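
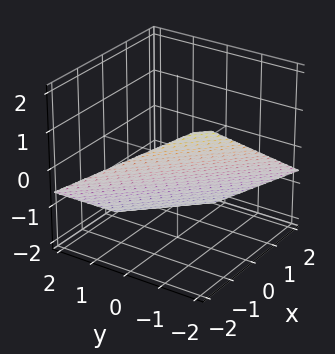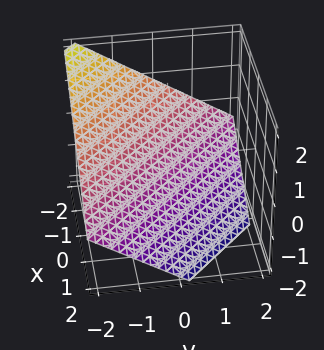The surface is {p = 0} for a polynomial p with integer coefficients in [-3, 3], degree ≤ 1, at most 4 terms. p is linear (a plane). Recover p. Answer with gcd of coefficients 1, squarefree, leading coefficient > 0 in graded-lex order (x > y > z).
2*x + 2*y + 3*z + 2

(a) The degree is 1 — every cross-section is a straight line — this is a plane.
(b) Observable constraints: one y-axis crossing is at y = -1; it meets the x-axis at x = -1 (among the integer gridlines).
(c) Solving for integer coefficients yields p as stated.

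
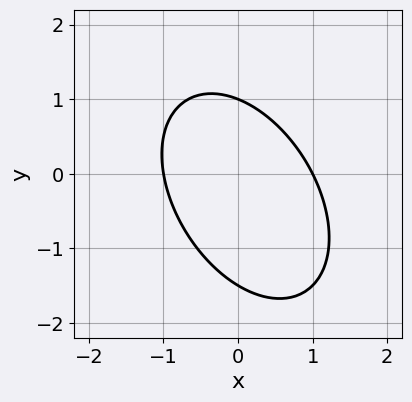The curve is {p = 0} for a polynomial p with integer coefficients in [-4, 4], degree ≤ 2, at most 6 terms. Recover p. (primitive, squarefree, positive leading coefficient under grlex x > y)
3*x^2 + 2*x*y + 2*y^2 + y - 3

1. Degree: a generic line meets the curve in up to 2 points, so deg p = 2.
2. Reading off the gridlines: the x-axis gridline crossings are at x ∈ {-1, 1}; one y-axis crossing is at y = 1.
3. These observations pin down the coefficients.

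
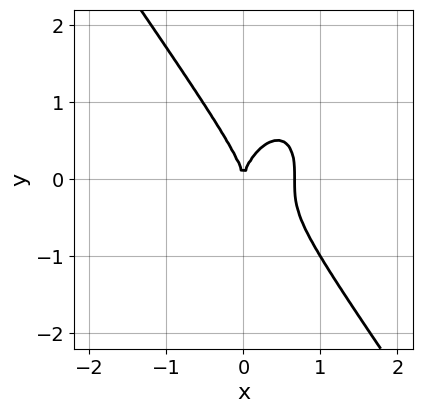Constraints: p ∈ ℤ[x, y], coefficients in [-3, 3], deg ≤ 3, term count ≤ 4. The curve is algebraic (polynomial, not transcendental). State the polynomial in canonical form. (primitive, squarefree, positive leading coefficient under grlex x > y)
3*x^3 + y^3 - 2*x^2

1. The degree is 3 — the shape is more complex than any degree-2 curve.
2. Checking where it meets the axes: one y-axis crossing is at y = 0; one x-axis crossing is at x = 0.
3. These observations pin down the coefficients.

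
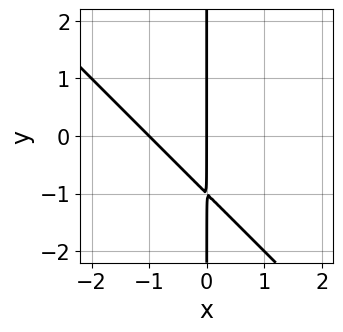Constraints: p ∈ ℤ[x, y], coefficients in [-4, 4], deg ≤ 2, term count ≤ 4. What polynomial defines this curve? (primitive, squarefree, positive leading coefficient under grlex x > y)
x^2 + x*y + x

(a) Degree: no degree-1 curve has this shape, so deg p = 2.
(b) Reading off the gridlines: among the integer gridlines, it crosses the x-axis at x ∈ {-1, 0}; the visible y-axis segment lies entirely on the curve.
(c) Matching integer coefficients to the picture gives p.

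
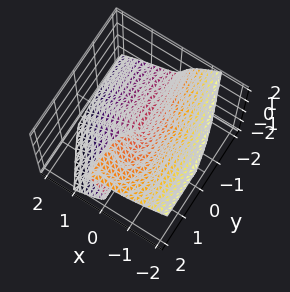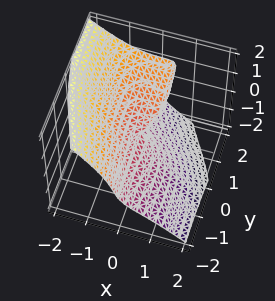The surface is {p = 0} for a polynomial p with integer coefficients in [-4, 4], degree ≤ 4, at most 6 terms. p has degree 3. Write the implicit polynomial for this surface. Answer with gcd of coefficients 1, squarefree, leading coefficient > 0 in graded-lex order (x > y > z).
2*x^3 + x*y^2 - 2*x*y*z + 2*z^3 - y*z

(a) Degree: the shape is more complex than any degree-2 surface, so deg p = 3.
(b) Observable constraints: one z-axis crossing is at z = 0; it crosses the x-axis at the gridline x = 0.
(c) Putting this together gives p. Check: (0, -1, 0) on the y-axis lies on the surface, and p(0, -1, 0) = 0. ✓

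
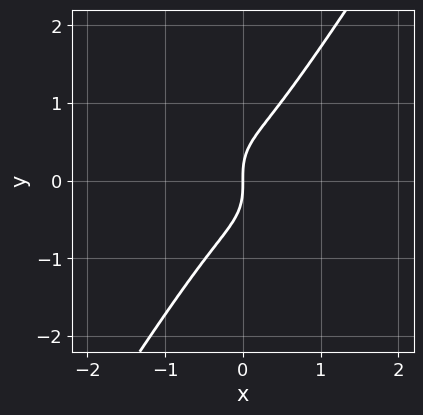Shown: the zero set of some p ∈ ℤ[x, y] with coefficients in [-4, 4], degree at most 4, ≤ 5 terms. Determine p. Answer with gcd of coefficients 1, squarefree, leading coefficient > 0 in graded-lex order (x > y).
3*x^3 + 3*x^2*y - 2*y^3 + 2*x

deg p = 3. No degree-2 curve has this shape.
Against the integer gridlines: it meets the x-axis at x = 0 (among the integer gridlines); it crosses the y-axis at the gridline y = 0.
Assembling these constraints gives the stated polynomial.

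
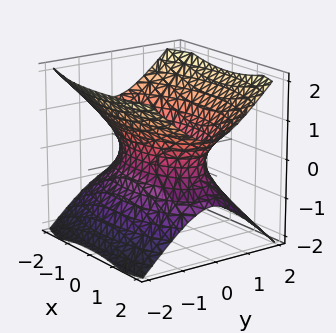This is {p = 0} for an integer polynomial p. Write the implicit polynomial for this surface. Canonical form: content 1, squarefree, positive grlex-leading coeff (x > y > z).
deg p = 2. One connected sheet with a waist; a quadric.
Symmetries: mirror symmetry z ↦ −z ⇒ only even powers of z; the x ↦ −x reflection is a symmetry, so x appears only in even powers; it's symmetric under y → −y, forcing even powers of y.
Reading off the gridlines: it misses every integer gridline on the z-axis.
These observations pin down the coefficients.

x^2 + 3*y^2 - 3*z^2 - 2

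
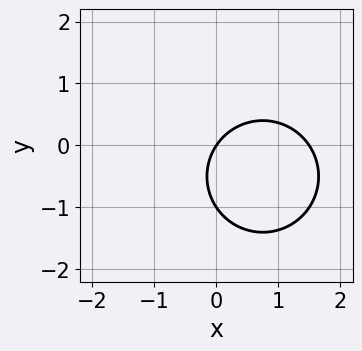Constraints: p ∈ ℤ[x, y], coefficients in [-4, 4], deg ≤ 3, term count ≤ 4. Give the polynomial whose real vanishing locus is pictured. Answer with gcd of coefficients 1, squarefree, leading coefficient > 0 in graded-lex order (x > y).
The degree is 2 — the shape is more complex than any degree-1 curve.
Against the integer gridlines: it meets the x-axis at x = 0 (among the integer gridlines); the y-axis gridline crossings are at y ∈ {-1, 0}.
Fitting integer coefficients to these (and the overall shape) gives p.

2*x^2 + 2*y^2 - 3*x + 2*y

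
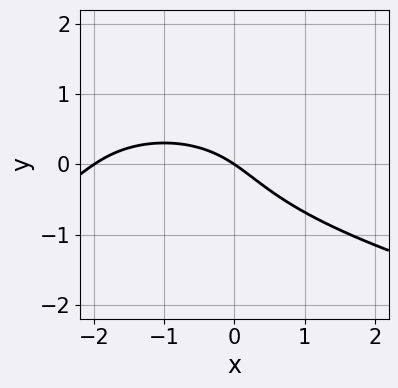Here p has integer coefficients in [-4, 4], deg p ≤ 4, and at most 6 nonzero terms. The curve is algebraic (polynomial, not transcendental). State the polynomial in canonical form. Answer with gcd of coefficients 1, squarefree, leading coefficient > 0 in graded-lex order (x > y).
Degree: no degree-2 curve has this shape, so deg p = 3.
Observable constraints: among the integer gridlines, it crosses the x-axis at x ∈ {-2, 0}; it meets the y-axis at y = 0 (among the integer gridlines).
Assembling these constraints gives the stated polynomial.

3*y^3 + x^2 + 2*x + 3*y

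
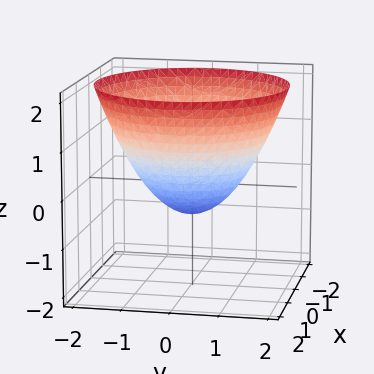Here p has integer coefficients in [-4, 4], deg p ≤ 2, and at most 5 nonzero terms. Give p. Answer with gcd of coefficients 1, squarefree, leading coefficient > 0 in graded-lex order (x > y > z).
(a) Degree: a generic line meets the surface in up to 2 points, so deg p = 2.
(b) Symmetry: the surface is invariant under rotation about z: p = q(x² + y², z).
(c) Observable constraints: the x-axis gridline crossings are at x ∈ {-1, 1}; the y-axis gridline crossings are at y ∈ {-1, 1}.
(d) The integer polynomial consistent with all of this is the stated p.

2*x^2 + 2*y^2 - 3*z - 2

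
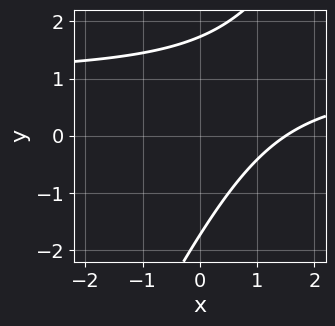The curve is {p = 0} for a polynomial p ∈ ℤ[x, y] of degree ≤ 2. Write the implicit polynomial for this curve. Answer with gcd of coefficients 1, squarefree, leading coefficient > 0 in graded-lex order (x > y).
2*x*y - y^2 - 2*x + 3

1. The degree is 2 — the shape is more complex than any degree-1 curve.
2. Solving for integer coefficients yields p as stated.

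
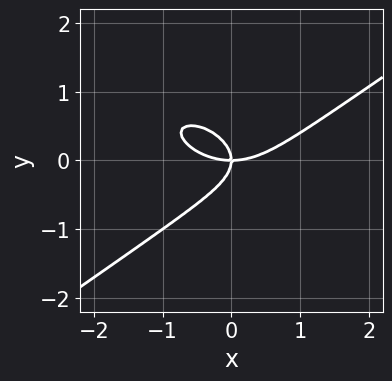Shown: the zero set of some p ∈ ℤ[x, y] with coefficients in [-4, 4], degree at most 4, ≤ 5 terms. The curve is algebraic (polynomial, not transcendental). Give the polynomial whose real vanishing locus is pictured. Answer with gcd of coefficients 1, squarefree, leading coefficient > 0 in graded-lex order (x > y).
deg p = 3.
Against the integer gridlines: one x-axis crossing is at x = 0; it meets the y-axis at y = 0 (among the integer gridlines).
Solving for integer coefficients yields p as stated.

x^3 - 3*y^3 - 2*x*y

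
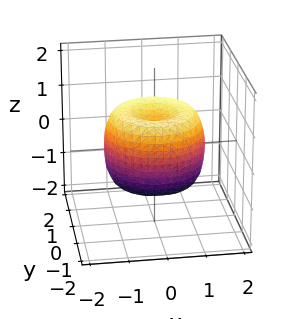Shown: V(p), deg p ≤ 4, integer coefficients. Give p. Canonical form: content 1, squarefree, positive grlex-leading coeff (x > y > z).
(a) Degree: no degree-3 surface has this shape, so deg p = 4.
(b) Symmetries: rotational symmetry about the z-axis ⇒ p depends on x, y only through x² + y².
(c) Reading off the gridlines: a circular section at z = 1 has radius between 0 and 1.
(d) Together with the visible shape, these determine p as stated.

2*x^4 + 4*x^2*y^2 + 2*y^4 - 3*x^2 - 3*y^2 + 2*z^2 - 1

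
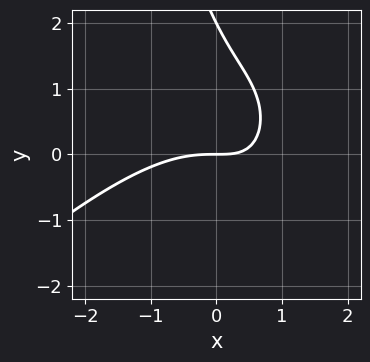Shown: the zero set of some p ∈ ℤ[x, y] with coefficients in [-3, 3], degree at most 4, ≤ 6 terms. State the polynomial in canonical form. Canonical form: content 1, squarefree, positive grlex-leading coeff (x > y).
x^3 - x^2*y + 2*x*y + y^2 - 2*y

1. The degree is 3 — no degree-2 curve has this shape.
2. From the visible intercepts: the y-axis gridline crossings are at y ∈ {0, 2}; it crosses the x-axis at the gridline x = 0.
3. These observations pin down the coefficients.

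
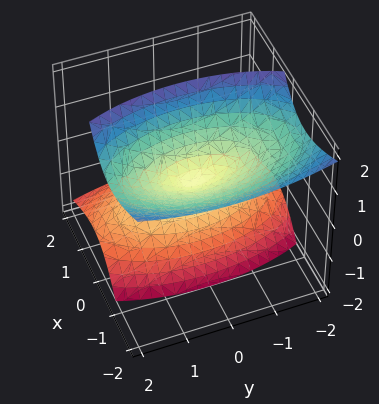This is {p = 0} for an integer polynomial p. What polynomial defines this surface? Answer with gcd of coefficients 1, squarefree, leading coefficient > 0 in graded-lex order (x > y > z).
3*x^2 + 3*x*z + y^2 - 2*z^2

1. I count 2 distinct pieces.
2. The degree is 2 — a generic line meets the surface in up to 2 points.
3. From the axis intercepts and sections: it meets the x-axis at x = 0 (among the integer gridlines); it crosses the z-axis at the gridline z = 0; it crosses the y-axis at the gridline y = 0.
4. Fitting integer coefficients to these (and the overall shape) gives p.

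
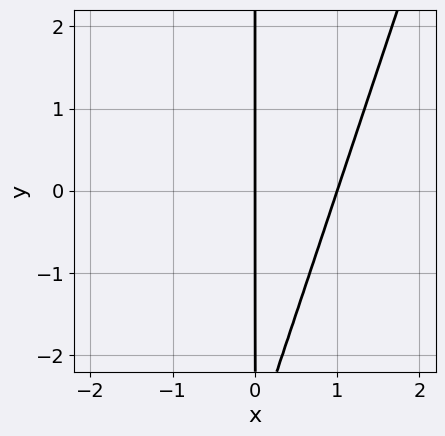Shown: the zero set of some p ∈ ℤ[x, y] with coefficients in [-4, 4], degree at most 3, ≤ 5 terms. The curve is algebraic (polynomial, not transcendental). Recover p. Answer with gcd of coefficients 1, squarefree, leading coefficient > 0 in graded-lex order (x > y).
3*x^2 - x*y - 3*x

1. deg p = 2. The shape is more complex than any degree-1 curve.
2. From the visible intercepts: among the integer gridlines, it crosses the x-axis at x ∈ {0, 1}; every point of the y-axis in the box is on the curve.
3. Together with the visible shape, these determine p as stated.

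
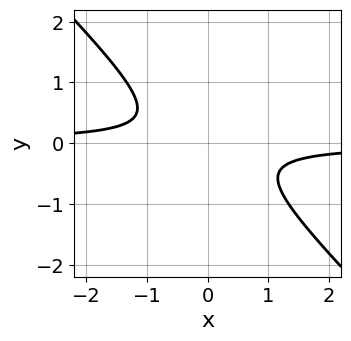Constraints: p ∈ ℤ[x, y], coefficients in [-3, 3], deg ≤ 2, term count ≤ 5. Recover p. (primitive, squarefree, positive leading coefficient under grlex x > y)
3*x*y + 3*y^2 + 1

First, degree: the shape is more complex than any degree-1 curve, so deg p = 2.
Then, observable constraints: no y-intercept at any integer in the box; the curve avoids every integer x-axis point in the box.
Finally, putting this together gives p.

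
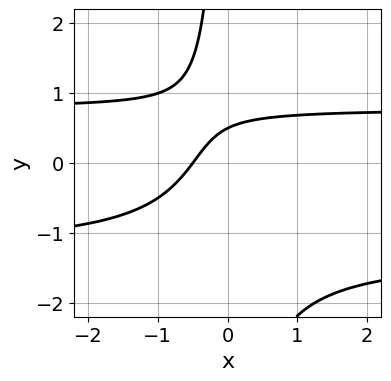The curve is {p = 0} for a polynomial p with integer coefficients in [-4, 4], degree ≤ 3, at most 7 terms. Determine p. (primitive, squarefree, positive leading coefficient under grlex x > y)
(a) deg p = 3. The shape is more complex than any degree-2 curve.
(b) Putting this together gives p.

2*x*y^2 + x*y - 2*x + 2*y - 1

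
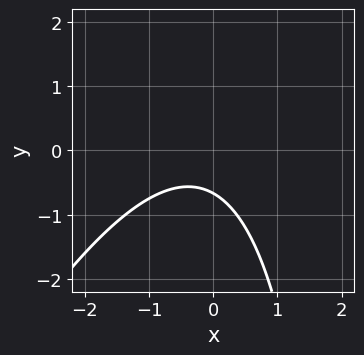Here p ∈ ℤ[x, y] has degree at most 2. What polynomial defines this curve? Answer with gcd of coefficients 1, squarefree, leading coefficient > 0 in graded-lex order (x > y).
1. deg p = 2.
2. From the visible intercepts: it misses every integer gridline on the x-axis.
3. Solving for integer coefficients yields p as stated.

2*x^2 - x*y + x + 3*y + 2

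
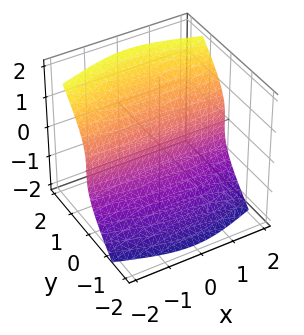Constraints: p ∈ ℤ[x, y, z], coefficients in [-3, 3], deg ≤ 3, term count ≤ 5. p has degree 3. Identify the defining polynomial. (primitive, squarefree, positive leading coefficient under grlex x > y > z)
First, degree: the shape is more complex than any degree-2 surface, so deg p = 3.
Then, checking where it meets the axes: every point of the x-axis in the box is on the surface; one y-axis crossing is at y = 0; it meets the z-axis at z = 0 (among the integer gridlines).
Finally, these observations pin down the coefficients.

x^2*y + 2*y*z^2 - 2*z^3 + 2*y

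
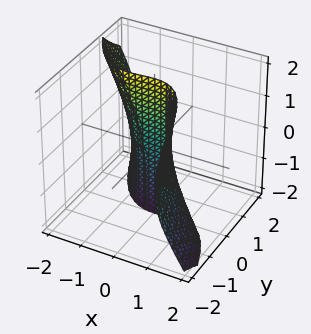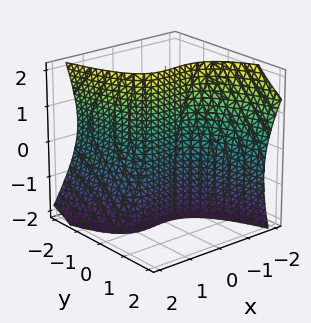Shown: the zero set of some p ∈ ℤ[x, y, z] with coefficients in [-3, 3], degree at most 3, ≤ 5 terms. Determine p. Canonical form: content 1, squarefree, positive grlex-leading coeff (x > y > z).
2*x^3 + x^2*z + y*z^2 - x*y + 3*y

(a) deg p = 3. No degree-2 surface has this shape.
(b) Checking where it meets the axes: it meets the x-axis at x = 0 (among the integer gridlines); it crosses the y-axis at the gridline y = 0; every point of the z-axis in the box is on the surface.
(c) Matching integer coefficients to the picture gives p.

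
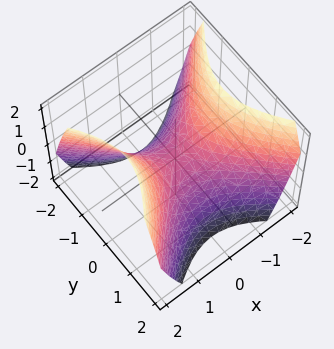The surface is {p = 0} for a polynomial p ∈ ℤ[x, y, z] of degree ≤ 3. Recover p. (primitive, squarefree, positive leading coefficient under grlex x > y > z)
(a) Degree: a saddle surface; a quadric, so deg p = 2.
(b) Symmetries: mirror symmetry x ↦ −x ⇒ only even powers of x; the y ↦ −y reflection is a symmetry, so y appears only in even powers.
(c) From the visible intercepts: it meets the z-axis at z = 0 (among the integer gridlines); one y-axis crossing is at y = 0; one x-axis crossing is at x = 0.
(d) Fitting integer coefficients to these (and the overall shape) gives p.

x^2 - y^2 - z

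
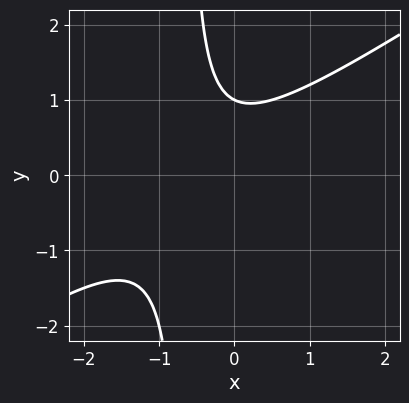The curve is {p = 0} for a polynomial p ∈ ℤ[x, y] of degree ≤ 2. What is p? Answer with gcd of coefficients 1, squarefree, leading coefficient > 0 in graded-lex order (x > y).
2*x^2 - 3*x*y + 2*x - 2*y + 2

1. deg p = 2. A generic line meets the curve in up to 2 points.
2. Checking where it meets the axes: it crosses the y-axis at the gridline y = 1; the curve avoids every integer x-axis point in the box.
3. These observations pin down the coefficients.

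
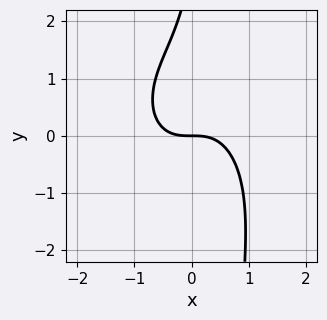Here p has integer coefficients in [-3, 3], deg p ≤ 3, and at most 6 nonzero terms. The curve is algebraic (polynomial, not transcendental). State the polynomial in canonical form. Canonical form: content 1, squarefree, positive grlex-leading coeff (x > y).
3*x^3 + 2*x*y^2 - y^2 + 3*y

The degree is 3 — no degree-2 curve has this shape.
Against the integer gridlines: it crosses the x-axis at the gridline x = 0; it meets the y-axis at y = 0 (among the integer gridlines).
The integer polynomial consistent with all of this is the stated p.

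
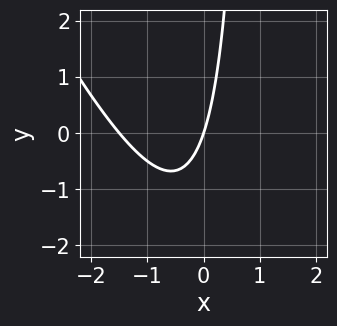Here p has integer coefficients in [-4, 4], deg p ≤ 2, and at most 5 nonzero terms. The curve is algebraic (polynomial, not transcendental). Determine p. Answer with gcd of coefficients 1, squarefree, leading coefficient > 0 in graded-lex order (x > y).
1. deg p = 2. No degree-1 curve has this shape.
2. From the axis intercepts and sections: it meets the y-axis at y = 0 (among the integer gridlines); it meets the x-axis at x = 0 (among the integer gridlines).
3. Matching integer coefficients to the picture gives p.

2*x^2 + x*y + 3*x - y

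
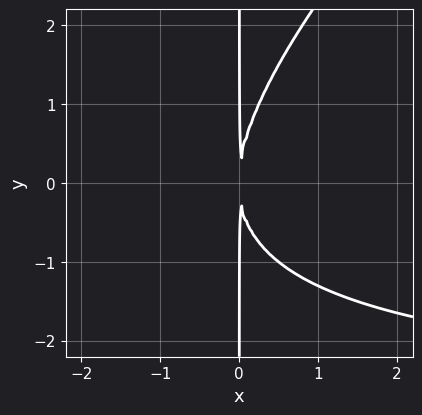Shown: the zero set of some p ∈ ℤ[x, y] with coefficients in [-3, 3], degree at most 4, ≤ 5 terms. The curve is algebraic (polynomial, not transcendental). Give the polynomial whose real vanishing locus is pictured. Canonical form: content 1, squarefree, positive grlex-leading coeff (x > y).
x^2*y - x*y^2 + 3*x^2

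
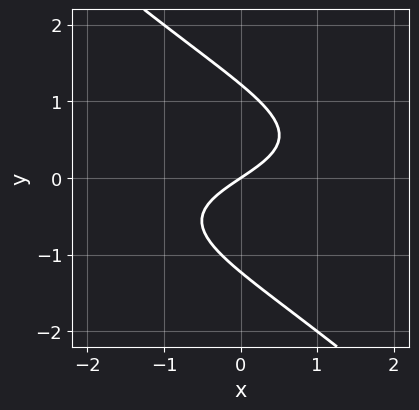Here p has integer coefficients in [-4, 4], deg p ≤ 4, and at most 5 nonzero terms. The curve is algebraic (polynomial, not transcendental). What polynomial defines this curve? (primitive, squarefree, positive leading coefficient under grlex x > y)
2*x*y^2 + 2*y^3 + 2*x - 3*y

1. deg p = 3. No degree-2 curve has this shape.
2. Reading off the gridlines: it crosses the y-axis at the gridline y = 0; it crosses the x-axis at the gridline x = 0.
3. Together with the visible shape, these determine p as stated.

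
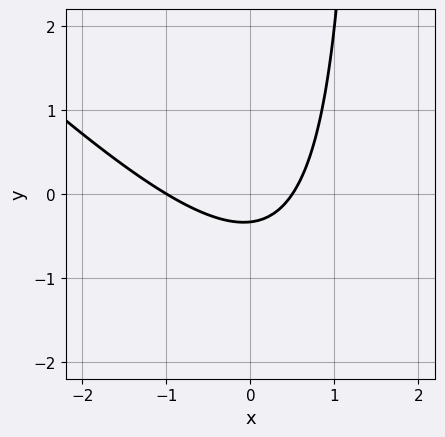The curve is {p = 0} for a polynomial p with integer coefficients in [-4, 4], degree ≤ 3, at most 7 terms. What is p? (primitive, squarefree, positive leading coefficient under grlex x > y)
First, the degree is 2 — no degree-1 curve has this shape.
Then, checking where it meets the axes: it meets the x-axis at x = -1 (among the integer gridlines).
Finally, matching integer coefficients to the picture gives p.

2*x^2 + 2*x*y + x - 3*y - 1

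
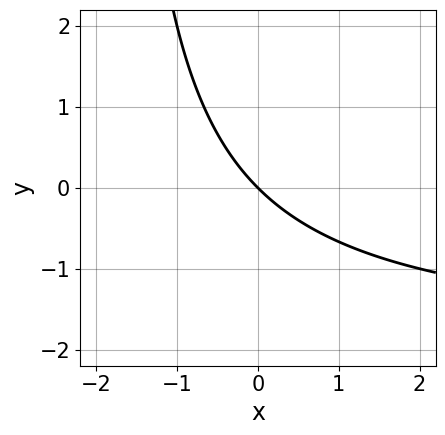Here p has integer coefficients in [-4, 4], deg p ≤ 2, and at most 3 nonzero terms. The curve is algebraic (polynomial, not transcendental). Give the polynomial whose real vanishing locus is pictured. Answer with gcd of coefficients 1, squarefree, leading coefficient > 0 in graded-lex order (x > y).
x*y + 2*x + 2*y

The degree is 2 — a generic line meets the curve in up to 2 points.
Reading off the gridlines: it meets the y-axis at y = 0 (among the integer gridlines); it crosses the x-axis at the gridline x = 0.
Assembling these constraints gives the stated polynomial.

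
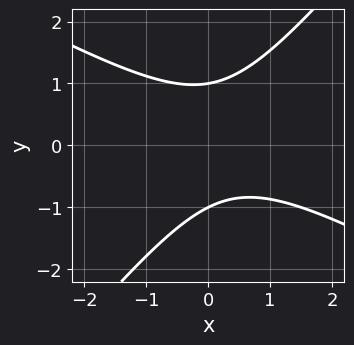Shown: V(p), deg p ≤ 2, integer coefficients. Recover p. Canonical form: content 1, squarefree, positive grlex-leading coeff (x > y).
(a) The degree is 2 — the shape is more complex than any degree-1 curve.
(b) Checking where it meets the axes: the y-axis gridline crossings are at y ∈ {-1, 1}; the curve avoids every integer x-axis point in the box.
(c) Fitting integer coefficients to these (and the overall shape) gives p.

2*x^2 + 2*x*y - 3*y^2 - x + 3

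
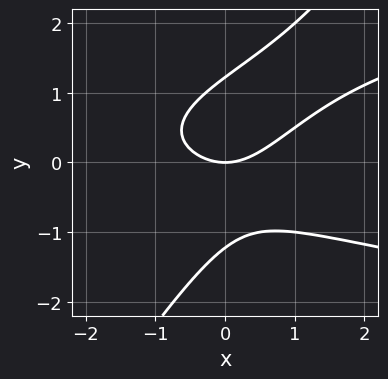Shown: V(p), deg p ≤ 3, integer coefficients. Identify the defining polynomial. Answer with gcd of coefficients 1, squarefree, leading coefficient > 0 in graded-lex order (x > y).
3*x*y^2 - 2*y^3 - 2*x^2 + 3*y

The degree is 3 — no degree-2 curve has this shape.
Checking where it meets the axes: it crosses the y-axis at the gridline y = 0; it crosses the x-axis at the gridline x = 0.
Fitting integer coefficients to these (and the overall shape) gives p.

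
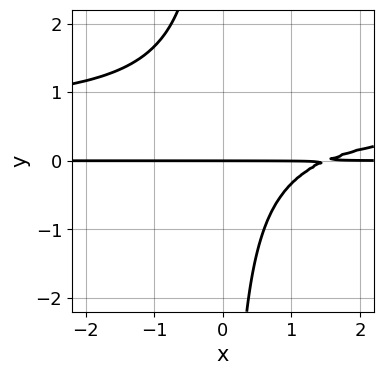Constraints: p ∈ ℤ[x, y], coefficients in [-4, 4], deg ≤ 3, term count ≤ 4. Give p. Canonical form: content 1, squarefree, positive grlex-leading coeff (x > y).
(a) deg p = 3.
(b) Against the integer gridlines: it meets the y-axis at y = 0 (among the integer gridlines); every point of the x-axis in the box is on the curve.
(c) Fitting integer coefficients to these (and the overall shape) gives p.

3*x*y^2 - 2*x*y + 3*y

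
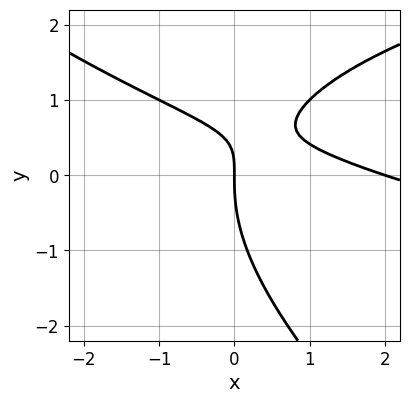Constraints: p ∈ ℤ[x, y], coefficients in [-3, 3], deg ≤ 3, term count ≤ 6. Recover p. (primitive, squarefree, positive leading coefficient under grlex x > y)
First, the degree is 3 — the shape is more complex than any degree-2 curve.
Next, observable constraints: it crosses the y-axis at the gridline y = 0; the x-axis gridline crossings are at x ∈ {0, 2}.
Finally, the integer polynomial consistent with all of this is the stated p.

x*y^2 + y^3 - x^2 - 3*x*y + 2*x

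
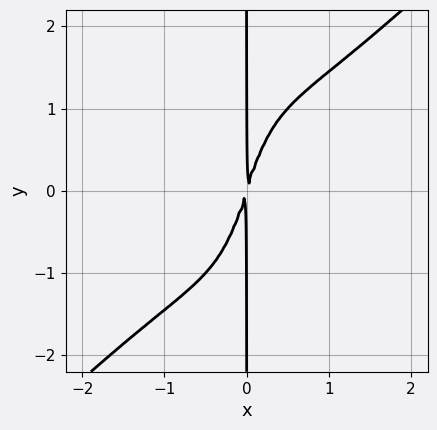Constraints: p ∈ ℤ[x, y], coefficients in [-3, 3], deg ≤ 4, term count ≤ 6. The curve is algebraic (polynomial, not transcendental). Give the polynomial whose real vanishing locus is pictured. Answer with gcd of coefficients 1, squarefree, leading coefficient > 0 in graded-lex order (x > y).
1. The degree is 4 — no degree-3 curve has this shape.
2. From the visible intercepts: the visible y-axis segment lies entirely on the curve.
3. These observations pin down the coefficients.

2*x^4 - x^3*y - x^2*y^2 + 3*x^2 - x*y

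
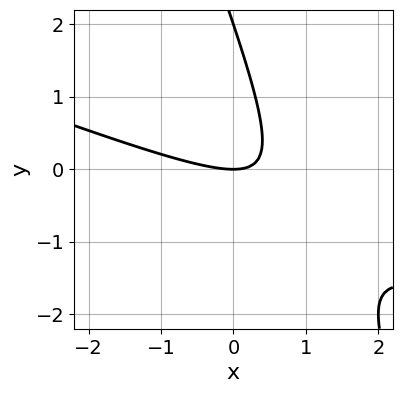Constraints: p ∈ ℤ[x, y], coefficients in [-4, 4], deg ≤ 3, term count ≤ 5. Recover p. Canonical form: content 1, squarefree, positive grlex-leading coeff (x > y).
First, degree: a generic line meets the curve in up to 2 points, so deg p = 2.
Then, observable constraints: one x-axis crossing is at x = 0; among the integer gridlines, it crosses the y-axis at y ∈ {0, 2}.
Finally, putting this together gives p.

x^2 + 3*x*y + y^2 - 2*y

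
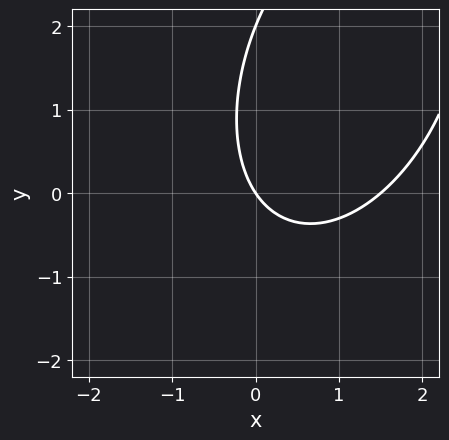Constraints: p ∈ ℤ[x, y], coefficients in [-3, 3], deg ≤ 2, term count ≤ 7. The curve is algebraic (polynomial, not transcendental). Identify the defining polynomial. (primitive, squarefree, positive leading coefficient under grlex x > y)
2*x^2 - x*y + y^2 - 3*x - 2*y

Degree: the shape is more complex than any degree-1 curve, so deg p = 2.
Checking where it meets the axes: one x-axis crossing is at x = 0; among the integer gridlines, it crosses the y-axis at y ∈ {0, 2}.
Putting this together gives p.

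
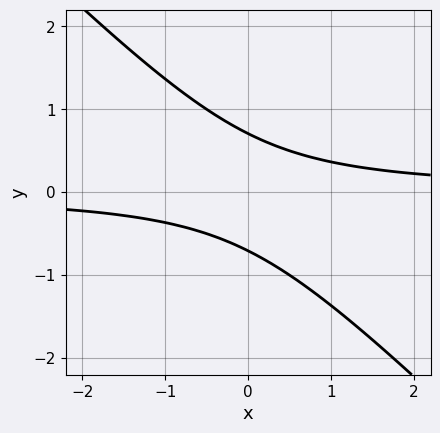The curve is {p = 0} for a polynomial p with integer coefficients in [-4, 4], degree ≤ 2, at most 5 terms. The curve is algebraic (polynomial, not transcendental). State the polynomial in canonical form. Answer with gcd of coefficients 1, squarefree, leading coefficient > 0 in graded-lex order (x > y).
2*x*y + 2*y^2 - 1

(a) deg p = 2. No degree-1 curve has this shape.
(b) Checking where it meets the axes: the curve avoids every integer x-axis point in the box.
(c) Putting this together gives p.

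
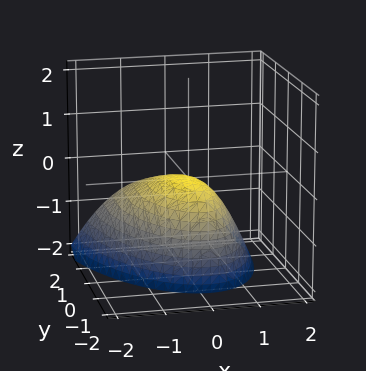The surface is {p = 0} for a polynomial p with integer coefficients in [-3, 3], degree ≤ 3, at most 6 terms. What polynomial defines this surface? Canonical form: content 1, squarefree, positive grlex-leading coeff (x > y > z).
Degree: no degree-1 surface has this shape, so deg p = 2.
Checking where it meets the axes: it meets the x-axis at x = 0 (among the integer gridlines); one y-axis crossing is at y = 0; it meets the z-axis at z = 0 (among the integer gridlines).
Assembling these constraints gives the stated polynomial.

3*x^2 + x*y + y^2 + 2*y*z + 3*z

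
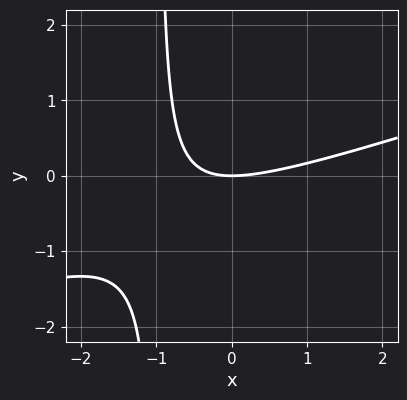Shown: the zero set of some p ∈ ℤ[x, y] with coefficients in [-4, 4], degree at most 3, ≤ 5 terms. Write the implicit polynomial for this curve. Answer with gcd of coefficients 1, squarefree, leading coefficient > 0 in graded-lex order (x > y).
x^2 - 3*x*y - 3*y

First, degree: a generic line meets the curve in up to 2 points, so deg p = 2.
Then, observable constraints: it crosses the x-axis at the gridline x = 0; one y-axis crossing is at y = 0.
Finally, assembling these constraints gives the stated polynomial.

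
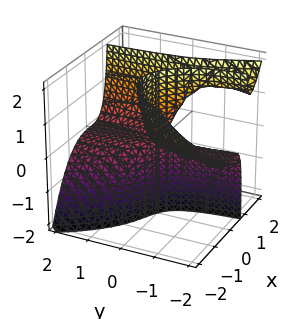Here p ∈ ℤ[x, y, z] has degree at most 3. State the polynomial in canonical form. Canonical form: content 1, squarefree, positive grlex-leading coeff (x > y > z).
1. Degree: the shape is more complex than any degree-2 surface, so deg p = 3.
2. Reading off the gridlines: every point of the y-axis in the box is on the surface; every point of the z-axis in the box is on the surface.
3. The integer polynomial consistent with all of this is the stated p.

3*x^3 + 3*x*y*z - 2*x*z - 3*y*z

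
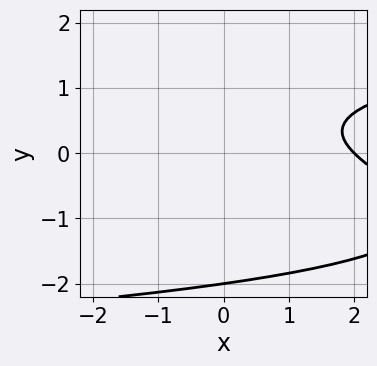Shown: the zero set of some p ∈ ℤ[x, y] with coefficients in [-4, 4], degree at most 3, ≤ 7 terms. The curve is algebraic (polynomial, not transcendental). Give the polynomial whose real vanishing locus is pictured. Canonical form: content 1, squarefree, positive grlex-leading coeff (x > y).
y^3 + y^2 - x - y + 2

deg p = 3. The shape is more complex than any degree-2 curve.
Checking where it meets the axes: it meets the y-axis at y = -2 (among the integer gridlines); it crosses the x-axis at the gridline x = 2.
The integer polynomial consistent with all of this is the stated p.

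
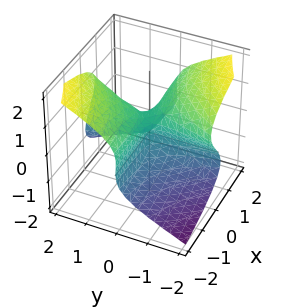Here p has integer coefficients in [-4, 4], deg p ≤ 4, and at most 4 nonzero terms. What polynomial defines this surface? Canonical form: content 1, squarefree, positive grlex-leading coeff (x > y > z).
deg p = 3.
From the axis intercepts and sections: every point of the y-axis in the box is on the surface; every point of the x-axis in the box is on the surface.
Putting this together gives p.

y^2*z - 3*z^3 - 3*x*y + 2*z^2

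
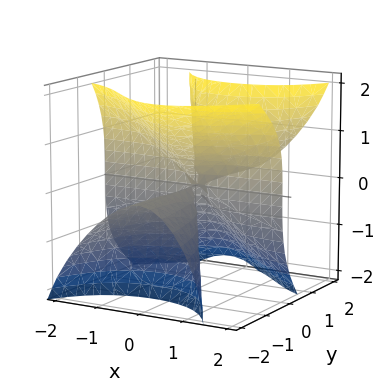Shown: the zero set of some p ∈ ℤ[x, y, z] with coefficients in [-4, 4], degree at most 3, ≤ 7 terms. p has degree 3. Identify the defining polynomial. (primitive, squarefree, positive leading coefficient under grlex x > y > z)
3*x^2*y - x*y*z - 2*y^2*z - y*z^2 + z^3

1. There are 2 components. They look like related sheets of one shape, so recover p as a whole.
2. The degree is 3 — the shape is more complex than any degree-2 surface.
3. From the axis intercepts and sections: it crosses the z-axis at the gridline z = 0; the visible y-axis segment lies entirely on the surface.
4. Assembling these constraints gives the stated polynomial. Check: (2, 0, 0) on the x-axis lies on the surface, and p(2, 0, 0) = 0. ✓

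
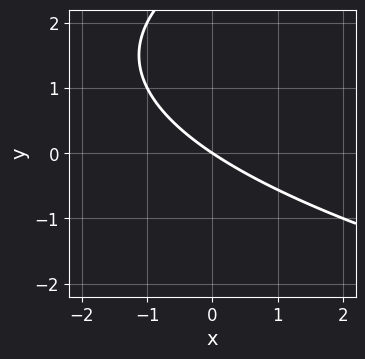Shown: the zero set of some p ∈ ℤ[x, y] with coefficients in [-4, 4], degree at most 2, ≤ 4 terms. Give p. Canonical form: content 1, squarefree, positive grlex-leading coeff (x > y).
Degree: the shape is more complex than any degree-1 curve, so deg p = 2.
Reading off the gridlines: it meets the y-axis at y = 0 (among the integer gridlines); it crosses the x-axis at the gridline x = 0.
The integer polynomial consistent with all of this is the stated p.

y^2 - 2*x - 3*y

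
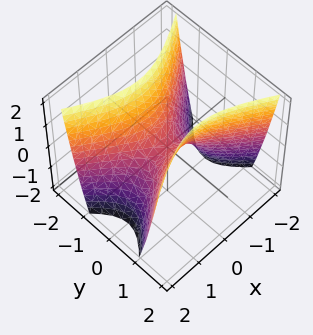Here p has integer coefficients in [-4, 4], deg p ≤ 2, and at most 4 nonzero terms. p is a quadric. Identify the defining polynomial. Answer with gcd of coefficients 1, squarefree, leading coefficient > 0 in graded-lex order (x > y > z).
First, deg p = 2.
Next, symmetries: the x ↦ −x reflection is a symmetry, so x appears only in even powers; the y ↦ −y reflection is a symmetry, so y appears only in even powers.
Then, from the visible intercepts: it crosses the z-axis at the gridline z = 0; one y-axis crossing is at y = 0; it crosses the x-axis at the gridline x = 0.
Finally, putting this together gives p.

x^2 - 2*y^2 + z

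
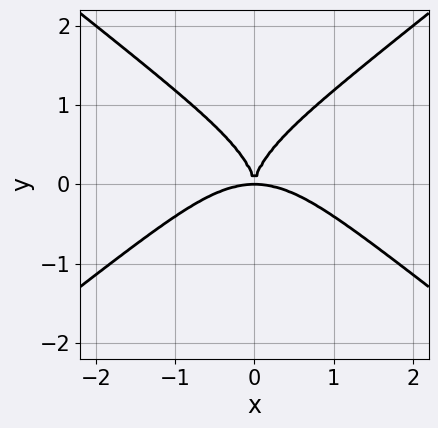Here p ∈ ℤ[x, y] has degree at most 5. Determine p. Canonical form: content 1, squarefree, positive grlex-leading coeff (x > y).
First, deg p = 4. A generic line meets the curve in up to 4 points.
Next, symmetries: it's symmetric under x → −x, forcing even powers of x.
Then, from the visible intercepts: it crosses the x-axis at the gridline x = 0; it meets the y-axis at y = 0 (among the integer gridlines).
Finally, matching integer coefficients to the picture gives p.

x^4 - x^2*y^2 - y^4 + 2*x^2*y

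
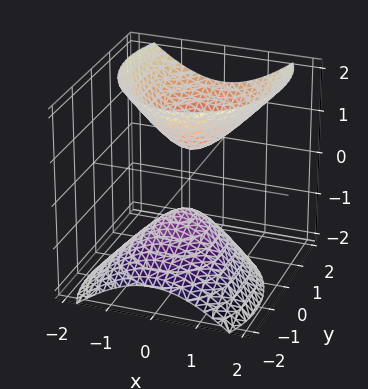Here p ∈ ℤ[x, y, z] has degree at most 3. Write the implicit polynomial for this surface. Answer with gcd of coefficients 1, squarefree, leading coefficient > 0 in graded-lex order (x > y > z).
(a) I count 2 distinct pieces. Treating them together as one polynomial.
(b) Degree: the shape is more complex than any degree-1 surface, so deg p = 2.
(c) From the axis intercepts and sections: it misses every integer gridline on the x-axis; the surface avoids every integer y-axis point in the box.
(d) Solving for integer coefficients yields p as stated.

3*x^2 + 2*y^2 - 2*y*z - 2*z^2 + 1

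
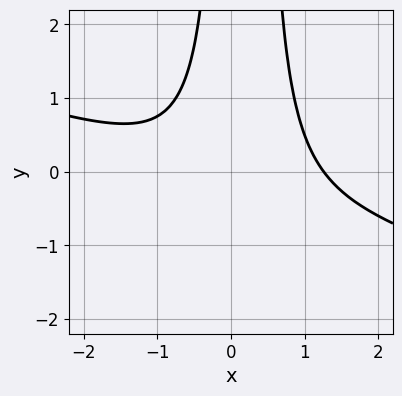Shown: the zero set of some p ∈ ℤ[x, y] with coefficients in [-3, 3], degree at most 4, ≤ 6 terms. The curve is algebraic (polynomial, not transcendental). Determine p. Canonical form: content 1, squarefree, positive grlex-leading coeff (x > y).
x^3 + 3*x^2*y - x*y - 2

deg p = 3. The shape is more complex than any degree-2 curve.
Reading off the gridlines: no y-intercept at any integer in the box.
These observations pin down the coefficients.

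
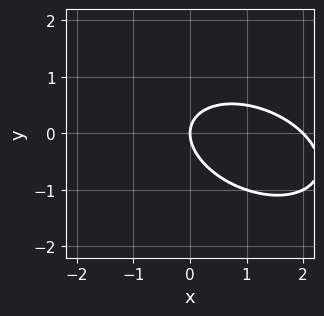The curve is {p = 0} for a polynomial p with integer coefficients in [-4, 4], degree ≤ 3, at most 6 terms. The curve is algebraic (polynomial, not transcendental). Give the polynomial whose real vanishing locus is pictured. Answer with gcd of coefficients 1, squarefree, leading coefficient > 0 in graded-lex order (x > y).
First, the degree is 2 — no degree-1 curve has this shape.
Next, reading off the gridlines: one y-axis crossing is at y = 0; the x-axis gridline crossings are at x ∈ {0, 2}.
Finally, the integer polynomial consistent with all of this is the stated p.

x^2 + x*y + 2*y^2 - 2*x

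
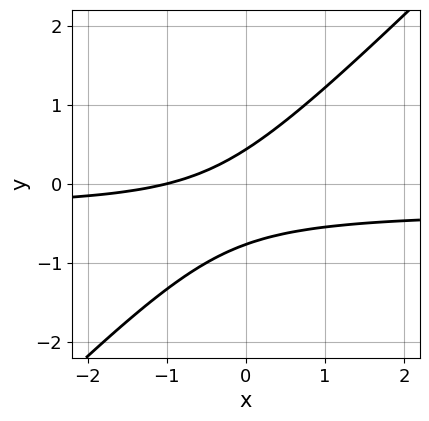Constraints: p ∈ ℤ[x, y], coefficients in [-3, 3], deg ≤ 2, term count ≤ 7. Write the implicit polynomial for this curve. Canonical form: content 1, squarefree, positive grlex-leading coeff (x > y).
First, degree: a generic line meets the curve in up to 2 points, so deg p = 2.
Then, checking where it meets the axes: one x-axis crossing is at x = -1.
Finally, solving for integer coefficients yields p as stated.

3*x*y - 3*y^2 + x - y + 1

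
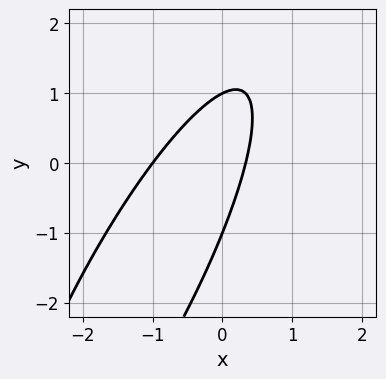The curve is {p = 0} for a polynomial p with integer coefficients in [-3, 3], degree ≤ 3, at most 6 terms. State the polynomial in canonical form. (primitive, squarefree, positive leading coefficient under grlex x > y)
3*x^2 - 3*x*y + y^2 + 2*x - 1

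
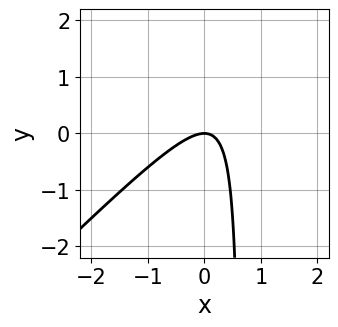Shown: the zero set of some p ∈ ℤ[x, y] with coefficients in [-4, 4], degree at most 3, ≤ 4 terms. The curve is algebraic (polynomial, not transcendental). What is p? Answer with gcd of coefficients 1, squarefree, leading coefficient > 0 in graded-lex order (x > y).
(a) Degree: no degree-1 curve has this shape, so deg p = 2.
(b) Against the integer gridlines: it meets the y-axis at y = 0 (among the integer gridlines); it meets the x-axis at x = 0 (among the integer gridlines).
(c) These observations pin down the coefficients.

3*x^2 - 3*x*y + 2*y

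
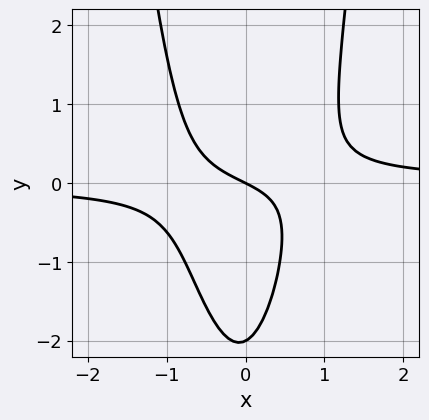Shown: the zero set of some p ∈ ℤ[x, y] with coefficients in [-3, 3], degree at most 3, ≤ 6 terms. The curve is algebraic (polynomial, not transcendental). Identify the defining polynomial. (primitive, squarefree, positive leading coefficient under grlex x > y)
The degree is 3 — the shape is more complex than any degree-2 curve.
From the visible intercepts: the y-axis gridline crossings are at y ∈ {-2, 0}; one x-axis crossing is at x = 0.
Assembling these constraints gives the stated polynomial.

3*x^2*y - y^2 - x - 2*y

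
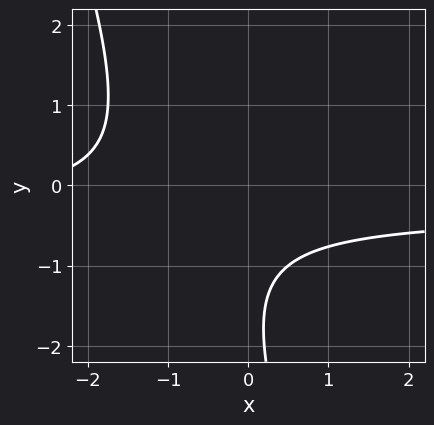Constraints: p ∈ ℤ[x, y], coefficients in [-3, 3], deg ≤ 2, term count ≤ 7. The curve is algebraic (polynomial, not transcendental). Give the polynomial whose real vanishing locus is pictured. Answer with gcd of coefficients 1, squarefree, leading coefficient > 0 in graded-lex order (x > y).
3*x*y + y^2 + x + 3*y + 3

The degree is 2 — a generic line meets the curve in up to 2 points.
Observable constraints: it misses every integer gridline on the y-axis; it misses every integer gridline on the x-axis.
Assembling these constraints gives the stated polynomial.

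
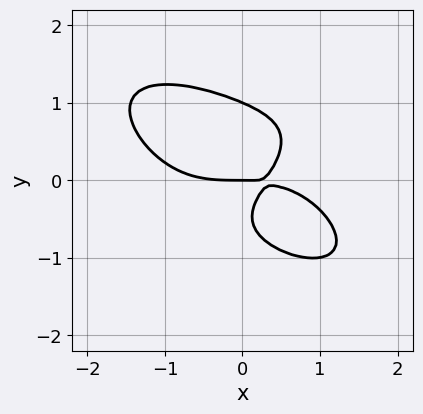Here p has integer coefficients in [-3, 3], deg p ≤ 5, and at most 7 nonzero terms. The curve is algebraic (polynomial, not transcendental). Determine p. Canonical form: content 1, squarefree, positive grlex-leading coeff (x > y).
x^4 + 3*y^4 + 3*x*y - 2*y^2 - y

First, degree: a generic line meets the curve in up to 4 points, so deg p = 4.
Then, reading off the gridlines: among the integer gridlines, it crosses the y-axis at y ∈ {0, 1}; it meets the x-axis at x = 0 (among the integer gridlines).
Finally, solving for integer coefficients yields p as stated.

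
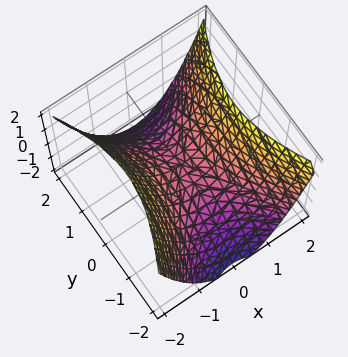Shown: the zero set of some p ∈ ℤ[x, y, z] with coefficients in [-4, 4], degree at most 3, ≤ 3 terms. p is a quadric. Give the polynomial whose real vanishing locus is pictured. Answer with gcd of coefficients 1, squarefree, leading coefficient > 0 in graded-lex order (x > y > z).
2*x^2 - y^2 - 2*z

(a) The degree is 2 — a hyperbolic paraboloid; a quadric.
(b) Symmetries: it's symmetric under x → −x, forcing even powers of x; the y ↦ −y reflection is a symmetry, so y appears only in even powers.
(c) Against the integer gridlines: it meets the z-axis at z = 0 (among the integer gridlines); it crosses the x-axis at the gridline x = 0; one y-axis crossing is at y = 0.
(d) The integer polynomial consistent with all of this is the stated p.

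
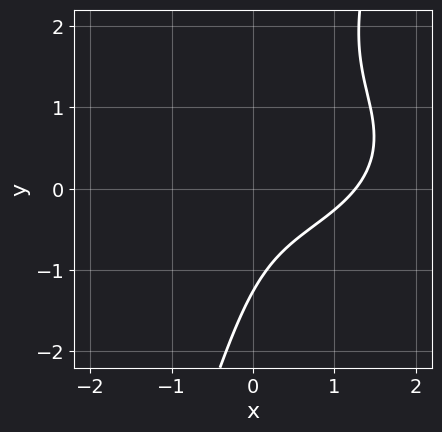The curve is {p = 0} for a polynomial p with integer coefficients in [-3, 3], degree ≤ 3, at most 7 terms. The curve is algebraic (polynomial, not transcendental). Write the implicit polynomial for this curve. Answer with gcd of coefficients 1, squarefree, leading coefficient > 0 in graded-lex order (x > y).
x^3 + 3*x*y^2 - y^3 - 3*x*y - 2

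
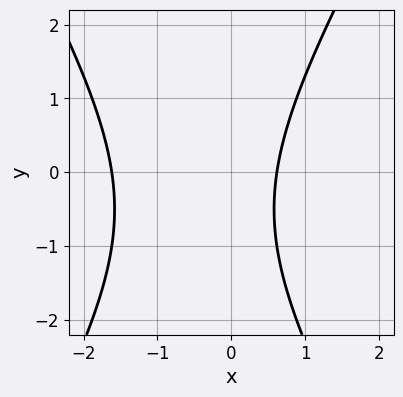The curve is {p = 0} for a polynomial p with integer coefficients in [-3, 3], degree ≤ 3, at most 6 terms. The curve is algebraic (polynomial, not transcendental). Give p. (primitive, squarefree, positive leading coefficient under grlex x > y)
3*x^2 - y^2 + 3*x - y - 3

1. Degree: a generic line meets the curve in up to 2 points, so deg p = 2.
2. Against the integer gridlines: the curve avoids every integer y-axis point in the box.
3. The integer polynomial consistent with all of this is the stated p.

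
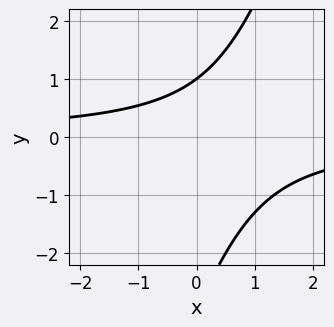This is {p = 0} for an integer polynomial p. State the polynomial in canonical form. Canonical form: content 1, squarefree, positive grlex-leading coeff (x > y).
3*x*y - y^2 - 2*y + 3

First, deg p = 2. The shape is more complex than any degree-1 curve.
Then, from the visible intercepts: no x-intercept at any integer in the box; it meets the y-axis at y = 1 (among the integer gridlines).
Finally, solving for integer coefficients yields p as stated.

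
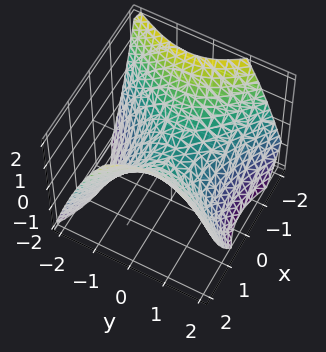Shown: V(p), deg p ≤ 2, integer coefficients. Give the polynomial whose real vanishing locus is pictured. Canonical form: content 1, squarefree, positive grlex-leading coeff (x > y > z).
2*x^2 + x*y - 2*y^2 - 3*z

1. deg p = 2. No degree-1 surface has this shape.
2. From the axis intercepts and sections: one x-axis crossing is at x = 0; it crosses the y-axis at the gridline y = 0.
3. Matching integer coefficients to the picture gives p.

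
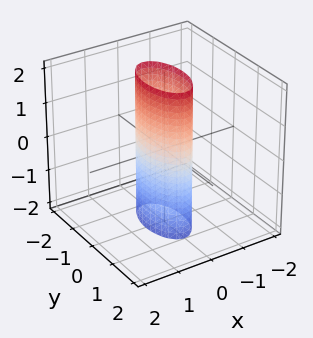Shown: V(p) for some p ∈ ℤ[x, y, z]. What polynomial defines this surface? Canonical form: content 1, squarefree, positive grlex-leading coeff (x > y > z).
(a) deg p = 2. Constant cross-section along one axis; a quadric.
(b) Symmetries: the y ↦ −y reflection is a symmetry, so y appears only in even powers; the z ↦ −z reflection is a symmetry, so z appears only in even powers; it's symmetric under x → −x, forcing even powers of x.
(c) Checking where it meets the axes: among the integer gridlines, it crosses the y-axis at y ∈ {-1, 1}; it misses every integer gridline on the z-axis.
(d) Solving for integer coefficients yields p as stated.

3*x^2 + y^2 - 1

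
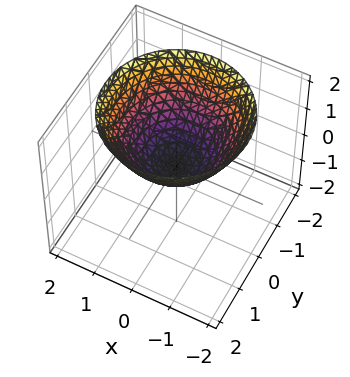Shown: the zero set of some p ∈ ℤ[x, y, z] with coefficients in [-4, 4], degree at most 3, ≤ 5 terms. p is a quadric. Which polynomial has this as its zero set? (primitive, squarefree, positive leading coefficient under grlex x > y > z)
2*x^2 + 2*y^2 - 3*z

(a) Degree: a single bowl opening along one axis; a quadric, so deg p = 2.
(b) Symmetries: rotational symmetry about the z-axis ⇒ p depends on x, y only through x² + y².
(c) Observable constraints: a circular section at z = 1 has radius between 1 and 2; it meets the z-axis at z = 0 (among the integer gridlines); it meets the x-axis at x = 0 (among the integer gridlines); one y-axis crossing is at y = 0.
(d) Solving for integer coefficients yields p as stated.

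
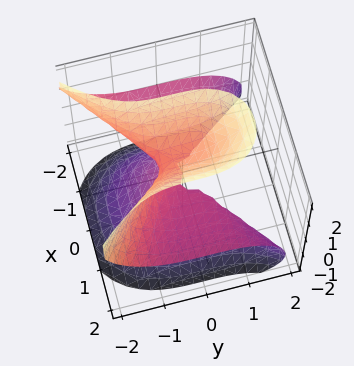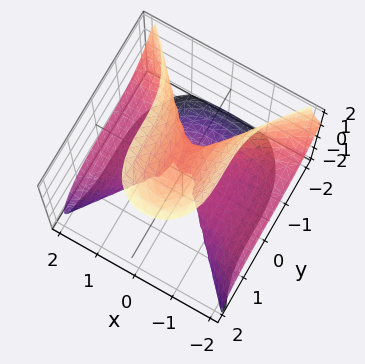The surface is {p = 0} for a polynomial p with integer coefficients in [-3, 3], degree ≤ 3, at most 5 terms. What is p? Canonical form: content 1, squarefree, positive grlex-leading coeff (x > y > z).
2*x^2*z + y^3 - z^3 + z^2

First, deg p = 3. The shape is more complex than any degree-2 surface.
Then, checking where it meets the axes: one y-axis crossing is at y = 0; the visible x-axis segment lies entirely on the surface; the z-axis gridline crossings are at z ∈ {0, 1}.
Finally, assembling these constraints gives the stated polynomial.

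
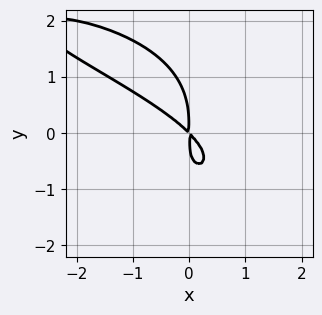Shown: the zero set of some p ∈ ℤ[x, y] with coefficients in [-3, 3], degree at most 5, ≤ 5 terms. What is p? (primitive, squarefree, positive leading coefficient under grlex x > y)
y^4 + 2*x*y^2 + 3*x^2 + 3*x*y

Degree: a generic line meets the curve in up to 4 points, so deg p = 4.
Solving for integer coefficients yields p as stated.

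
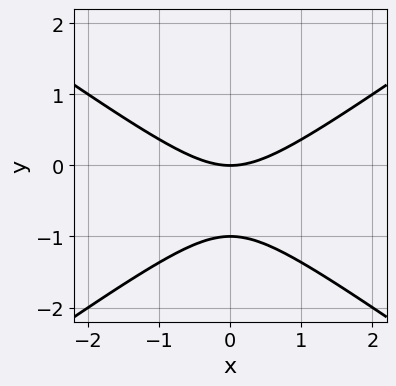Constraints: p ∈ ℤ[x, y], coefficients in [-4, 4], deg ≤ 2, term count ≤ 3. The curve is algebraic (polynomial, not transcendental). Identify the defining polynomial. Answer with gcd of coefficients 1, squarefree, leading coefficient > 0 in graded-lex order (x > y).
x^2 - 2*y^2 - 2*y

(a) deg p = 2. The shape is more complex than any degree-1 curve.
(b) Symmetries: it's symmetric under x → −x, forcing even powers of x.
(c) Observable constraints: it crosses the x-axis at the gridline x = 0; among the integer gridlines, it crosses the y-axis at y ∈ {-1, 0}.
(d) These observations pin down the coefficients.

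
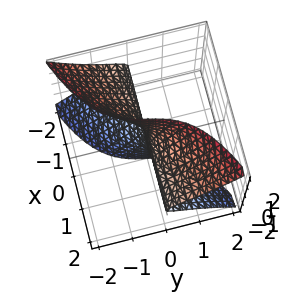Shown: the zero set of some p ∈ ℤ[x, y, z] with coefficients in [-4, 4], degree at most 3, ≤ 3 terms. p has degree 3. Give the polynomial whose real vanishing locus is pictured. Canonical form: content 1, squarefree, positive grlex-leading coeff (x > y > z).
1. The degree is 3 — no degree-2 surface has this shape.
2. From the axis intercepts and sections: the visible z-axis segment lies entirely on the surface; the visible x-axis segment lies entirely on the surface; it meets the y-axis at y = 0 (among the integer gridlines).
3. Assembling these constraints gives the stated polynomial.

3*x*z^2 - 2*y^3 - 3*y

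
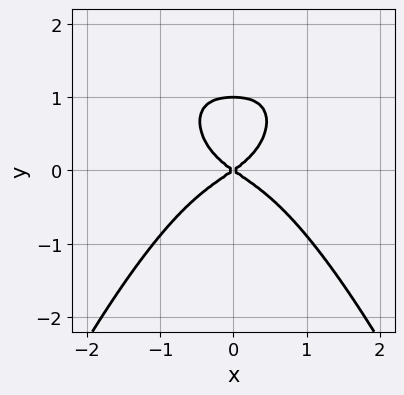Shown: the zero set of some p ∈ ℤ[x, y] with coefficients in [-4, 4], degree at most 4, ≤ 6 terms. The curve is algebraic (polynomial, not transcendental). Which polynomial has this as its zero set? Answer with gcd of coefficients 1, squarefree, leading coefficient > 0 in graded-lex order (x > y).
2*x^4 + 2*y^3 + x^2 - 2*y^2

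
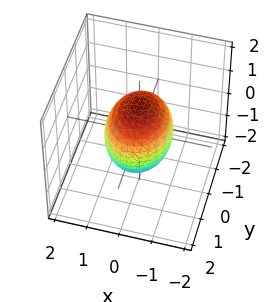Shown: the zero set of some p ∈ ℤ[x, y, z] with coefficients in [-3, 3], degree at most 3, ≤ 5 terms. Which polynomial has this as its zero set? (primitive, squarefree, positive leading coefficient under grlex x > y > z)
The degree is 2 — bounded and convex; a quadric.
Symmetries: it's symmetric under x → −x, forcing even powers of x; it's symmetric under z → −z, forcing even powers of z; the y ↦ −y reflection is a symmetry, so y appears only in even powers.
From the axis intercepts and sections: among the integer gridlines, it crosses the x-axis at x ∈ {-1, 1}.
Solving for integer coefficients yields p as stated.

3*x^2 + 2*y^2 + 2*z^2 - 3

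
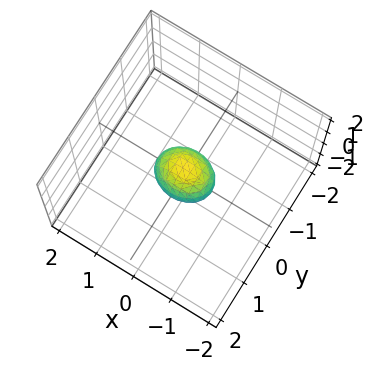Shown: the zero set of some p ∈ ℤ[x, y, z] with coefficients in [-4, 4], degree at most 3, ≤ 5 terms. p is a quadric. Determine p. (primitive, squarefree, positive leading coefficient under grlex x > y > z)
(a) deg p = 2.
(b) Symmetries: the x ↦ −x reflection is a symmetry, so x appears only in even powers; mirror symmetry y ↦ −y ⇒ only even powers of y; it's symmetric under z → −z, forcing even powers of z.
(c) Matching integer coefficients to the picture gives p.

2*x^2 + 3*y^2 + 2*z^2 - 1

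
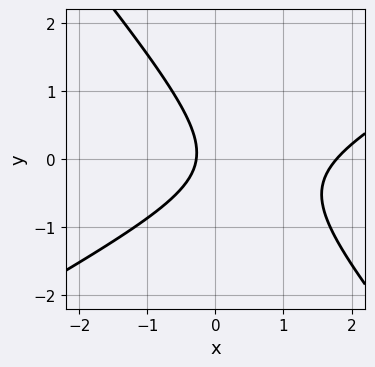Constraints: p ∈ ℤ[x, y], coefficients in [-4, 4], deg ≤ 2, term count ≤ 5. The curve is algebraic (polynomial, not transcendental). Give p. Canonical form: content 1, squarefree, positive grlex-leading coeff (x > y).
2*x^2 - 2*x*y - 3*y^2 - 3*x - 1

Degree: no degree-1 curve has this shape, so deg p = 2.
Against the integer gridlines: the curve avoids every integer y-axis point in the box.
These observations pin down the coefficients.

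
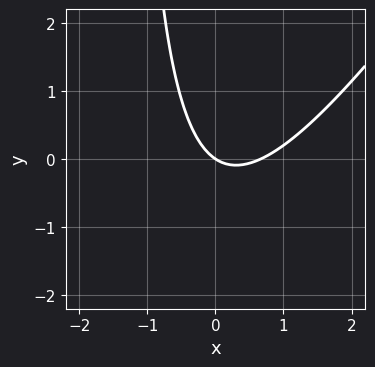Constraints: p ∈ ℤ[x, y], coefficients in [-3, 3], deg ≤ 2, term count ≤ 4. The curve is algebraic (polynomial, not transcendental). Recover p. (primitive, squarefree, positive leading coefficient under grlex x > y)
3*x^2 - 2*x*y - 2*x - 3*y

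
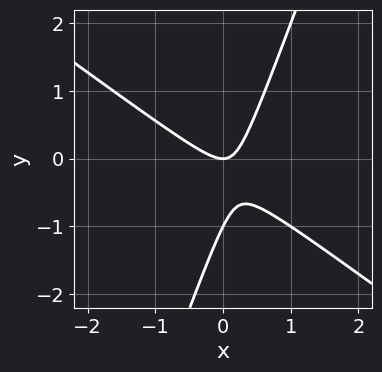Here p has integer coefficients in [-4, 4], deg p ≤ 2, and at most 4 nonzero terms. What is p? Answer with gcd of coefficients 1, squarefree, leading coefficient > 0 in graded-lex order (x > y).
(a) Degree: no degree-1 curve has this shape, so deg p = 2.
(b) Checking where it meets the axes: among the integer gridlines, it crosses the y-axis at y ∈ {-1, 0}; one x-axis crossing is at x = 0.
(c) Fitting integer coefficients to these (and the overall shape) gives p.

2*x^2 + 2*x*y - y^2 - y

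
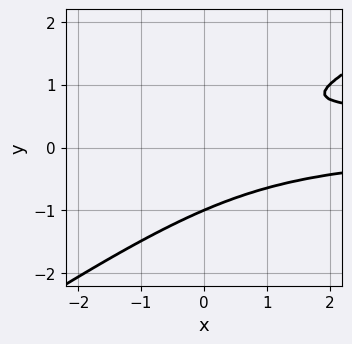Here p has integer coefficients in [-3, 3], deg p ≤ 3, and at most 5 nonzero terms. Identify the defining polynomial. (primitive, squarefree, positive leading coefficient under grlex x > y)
(a) The degree is 3 — no degree-2 curve has this shape.
(b) From the axis intercepts and sections: it misses every integer gridline on the x-axis; it meets the y-axis at y = -1 (among the integer gridlines).
(c) These observations pin down the coefficients.

2*x*y^2 - 3*y^3 - x*y + 2*y - 1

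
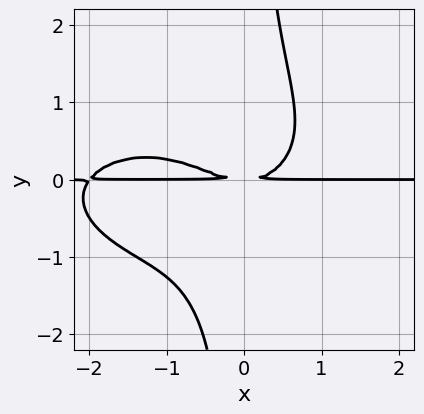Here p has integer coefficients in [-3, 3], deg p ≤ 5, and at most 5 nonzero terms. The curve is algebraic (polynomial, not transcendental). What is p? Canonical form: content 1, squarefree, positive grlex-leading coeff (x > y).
x^3*y + 3*x*y^3 + 2*x^2*y - 3*y^2

The degree is 4 — a generic line meets the curve in up to 4 points.
From the visible intercepts: every point of the x-axis in the box is on the curve.
The integer polynomial consistent with all of this is the stated p.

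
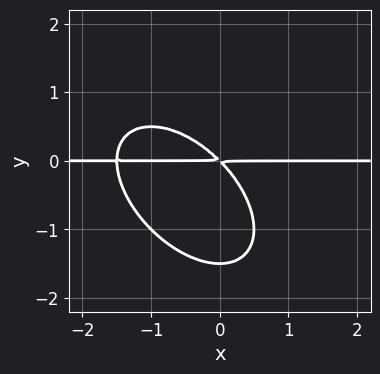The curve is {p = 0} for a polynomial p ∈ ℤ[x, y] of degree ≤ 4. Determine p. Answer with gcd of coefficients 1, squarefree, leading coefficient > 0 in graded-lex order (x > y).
2*x^2*y + 2*x*y^2 + 2*y^3 + 3*x*y + 3*y^2

The degree is 3 — the shape is more complex than any degree-2 curve.
Observable constraints: the visible x-axis segment lies entirely on the curve.
Matching integer coefficients to the picture gives p.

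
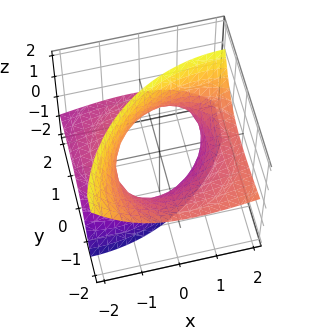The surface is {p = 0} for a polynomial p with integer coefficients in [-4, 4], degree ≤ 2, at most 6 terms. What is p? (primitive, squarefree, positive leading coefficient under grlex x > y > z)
deg p = 2.
Reading off the gridlines: the surface avoids every integer z-axis point in the box.
Putting this together gives p.

x^2 - 2*x*z + y^2 + 3*y*z - z^2 - 2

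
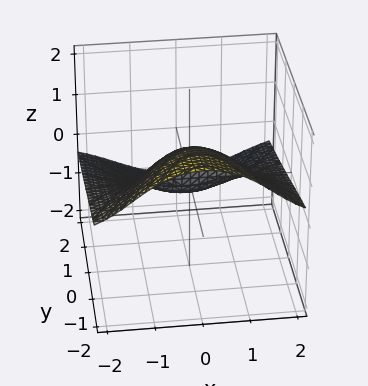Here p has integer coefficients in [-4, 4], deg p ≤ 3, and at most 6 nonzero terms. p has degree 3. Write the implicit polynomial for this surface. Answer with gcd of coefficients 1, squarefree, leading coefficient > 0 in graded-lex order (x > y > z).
3*x^2*z + 3*z^3 - 2*z^2 + 3*y

(a) The degree is 3 — the shape is more complex than any degree-2 surface.
(b) Reading off the gridlines: it meets the y-axis at y = 0 (among the integer gridlines); it crosses the z-axis at the gridline z = 0.
(c) The integer polynomial consistent with all of this is the stated p. Check: (1, 0, 0) on the x-axis lies on the surface, and p(1, 0, 0) = 0. ✓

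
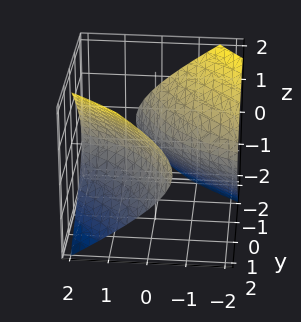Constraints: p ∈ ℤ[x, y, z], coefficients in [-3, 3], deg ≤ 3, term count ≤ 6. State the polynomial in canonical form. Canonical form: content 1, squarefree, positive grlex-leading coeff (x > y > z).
1. The picture has 2 separate pieces. Treating them together as one polynomial.
2. Degree: the shape is more complex than any degree-1 surface, so deg p = 2.
3. Observable constraints: the x-axis gridline crossings are at x ∈ {-1, 1}; no z-intercept at any integer in the box.
4. Assembling these constraints gives the stated polynomial. Check: (0, 1, 0) on the y-axis lies on the surface, and p(0, 1, 0) = 0. ✓

x^2 + 3*x*y + y^2 + y*z - 3*z^2 - 1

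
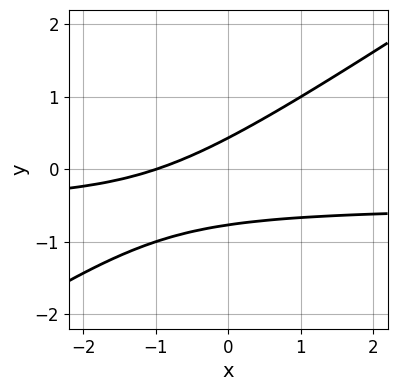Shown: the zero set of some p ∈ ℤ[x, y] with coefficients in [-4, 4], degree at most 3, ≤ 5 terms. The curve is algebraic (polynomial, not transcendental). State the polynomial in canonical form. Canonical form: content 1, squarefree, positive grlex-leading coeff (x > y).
2*x*y - 3*y^2 + x - y + 1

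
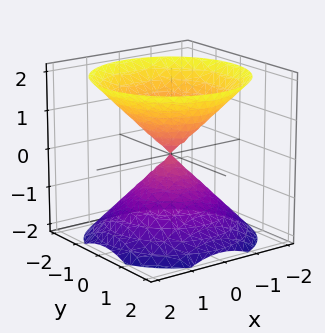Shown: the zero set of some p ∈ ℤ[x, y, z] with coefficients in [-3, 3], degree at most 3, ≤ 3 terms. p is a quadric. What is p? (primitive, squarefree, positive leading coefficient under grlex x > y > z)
x^2 + y^2 - z^2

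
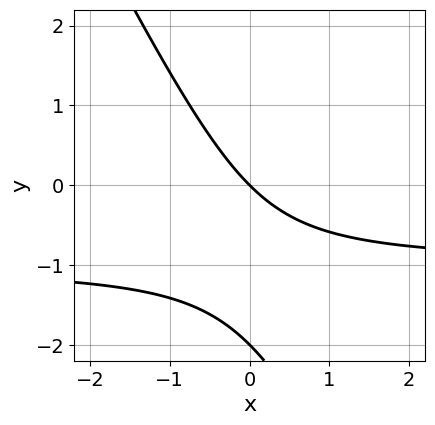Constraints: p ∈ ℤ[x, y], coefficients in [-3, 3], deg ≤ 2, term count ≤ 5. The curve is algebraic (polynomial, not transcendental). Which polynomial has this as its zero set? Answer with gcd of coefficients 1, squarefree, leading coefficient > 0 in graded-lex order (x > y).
2*x*y + y^2 + 2*x + 2*y

1. The degree is 2 — no degree-1 curve has this shape.
2. Observable constraints: the y-axis gridline crossings are at y ∈ {-2, 0}; it crosses the x-axis at the gridline x = 0.
3. Assembling these constraints gives the stated polynomial.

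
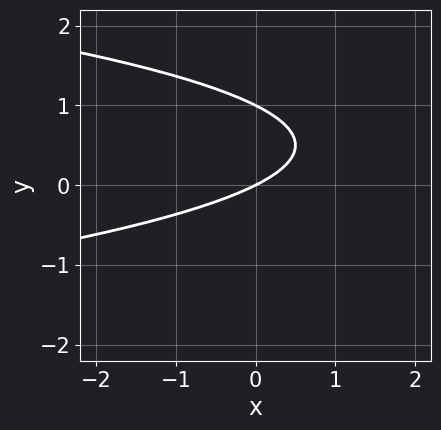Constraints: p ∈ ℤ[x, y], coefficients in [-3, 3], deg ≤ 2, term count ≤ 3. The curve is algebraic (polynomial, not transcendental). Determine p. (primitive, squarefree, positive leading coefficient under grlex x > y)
First, degree: a generic line meets the curve in up to 2 points, so deg p = 2.
Then, from the visible intercepts: it crosses the x-axis at the gridline x = 0; the y-axis gridline crossings are at y ∈ {0, 1}.
Finally, solving for integer coefficients yields p as stated.

2*y^2 + x - 2*y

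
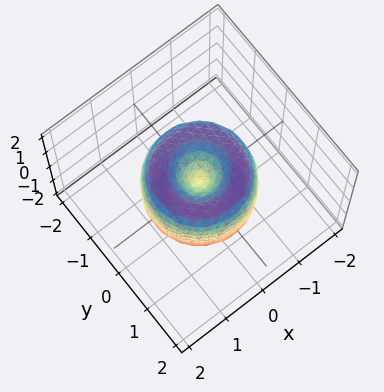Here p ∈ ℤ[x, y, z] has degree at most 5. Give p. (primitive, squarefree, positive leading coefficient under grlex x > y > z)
2*x^4 + 4*x^2*y^2 + 2*y^4 - 3*x^2 - 3*y^2 + z^2

1. The degree is 4 — a generic line meets the surface in up to 4 points.
2. Symmetry: the surface is invariant under rotation about z: p = q(x² + y², z).
3. Observable constraints: it meets the x-axis at x = 0 (among the integer gridlines); a circular section at z = 0 has radius between 1 and 2.
4. Solving for integer coefficients yields p as stated.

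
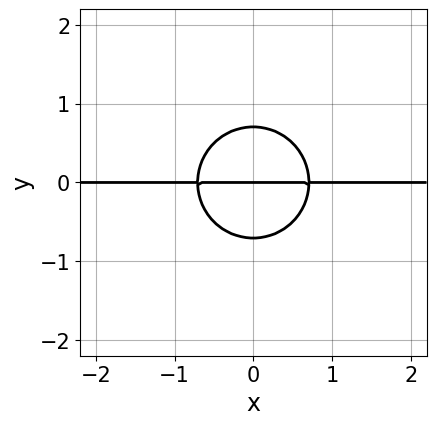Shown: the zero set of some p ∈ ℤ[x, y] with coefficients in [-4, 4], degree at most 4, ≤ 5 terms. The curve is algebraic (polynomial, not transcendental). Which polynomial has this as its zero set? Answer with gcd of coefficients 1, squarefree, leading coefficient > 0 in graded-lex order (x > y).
2*x^2*y + 2*y^3 - y

(a) Degree: the shape is more complex than any degree-2 curve, so deg p = 3.
(b) Symmetries: the x ↦ −x reflection is a symmetry, so x appears only in even powers.
(c) Against the integer gridlines: it meets the y-axis at y = 0 (among the integer gridlines); every point of the x-axis in the box is on the curve.
(d) Together with the visible shape, these determine p as stated.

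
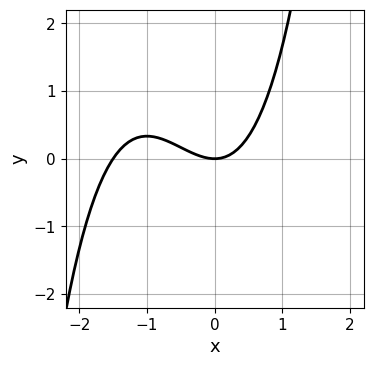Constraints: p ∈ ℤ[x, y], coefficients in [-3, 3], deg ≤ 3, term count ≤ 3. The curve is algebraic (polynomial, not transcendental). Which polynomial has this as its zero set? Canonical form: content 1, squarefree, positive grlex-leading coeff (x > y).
Degree: the shape is more complex than any degree-2 curve, so deg p = 3.
Against the integer gridlines: it crosses the x-axis at the gridline x = 0; it meets the y-axis at y = 0 (among the integer gridlines).
These observations pin down the coefficients.

2*x^3 + 3*x^2 - 3*y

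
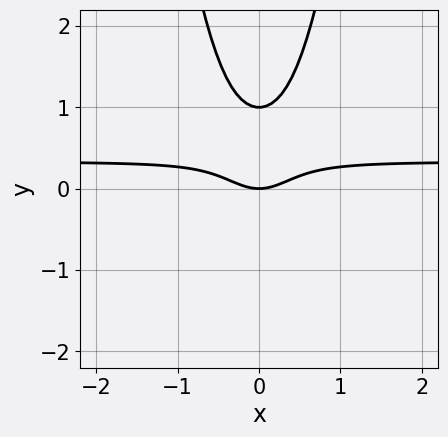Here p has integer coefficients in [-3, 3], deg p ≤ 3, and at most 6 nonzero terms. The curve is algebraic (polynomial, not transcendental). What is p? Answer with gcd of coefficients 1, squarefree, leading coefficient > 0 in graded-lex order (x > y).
The degree is 3 — the shape is more complex than any degree-2 curve.
Symmetries: mirror symmetry x ↦ −x ⇒ only even powers of x.
Observable constraints: the y-axis gridline crossings are at y ∈ {0, 1}; it crosses the x-axis at the gridline x = 0.
Putting this together gives p.

3*x^2*y - x^2 - y^2 + y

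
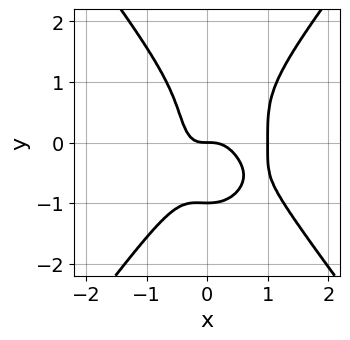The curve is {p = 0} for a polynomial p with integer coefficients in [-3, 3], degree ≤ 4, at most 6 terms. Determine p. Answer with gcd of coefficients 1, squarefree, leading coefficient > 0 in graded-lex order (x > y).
3*x^4 - y^4 - 3*x^3 + x^2*y - y

(a) Degree: a generic line meets the curve in up to 4 points, so deg p = 4.
(b) Against the integer gridlines: the x-axis gridline crossings are at x ∈ {0, 1}; the y-axis gridline crossings are at y ∈ {-1, 0}.
(c) These observations pin down the coefficients.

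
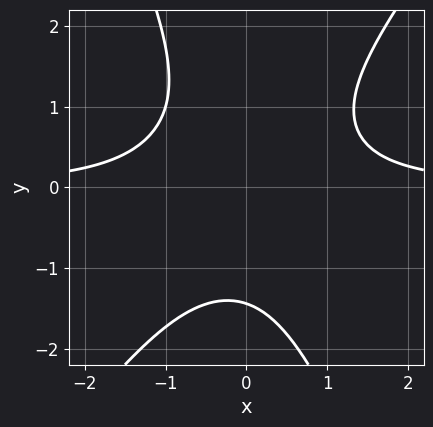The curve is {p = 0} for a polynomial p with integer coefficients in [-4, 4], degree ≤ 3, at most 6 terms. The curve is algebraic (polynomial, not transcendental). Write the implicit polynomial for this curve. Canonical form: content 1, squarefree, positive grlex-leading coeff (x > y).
3*x^2*y - x*y^2 - y^3 - 3

1. The degree is 3 — no degree-2 curve has this shape.
2. Checking where it meets the axes: it misses every integer gridline on the x-axis.
3. The integer polynomial consistent with all of this is the stated p.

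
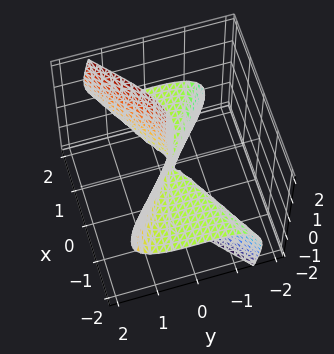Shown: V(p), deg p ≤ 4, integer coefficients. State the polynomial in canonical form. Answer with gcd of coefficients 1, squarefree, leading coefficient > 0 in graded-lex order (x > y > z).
2*x^2*z - y^3 - y^2*z - 2*y*z^2

First, the degree is 3 — no degree-2 surface has this shape.
Then, checking where it meets the axes: one y-axis crossing is at y = 0; every point of the z-axis in the box is on the surface; the visible x-axis segment lies entirely on the surface.
Finally, assembling these constraints gives the stated polynomial.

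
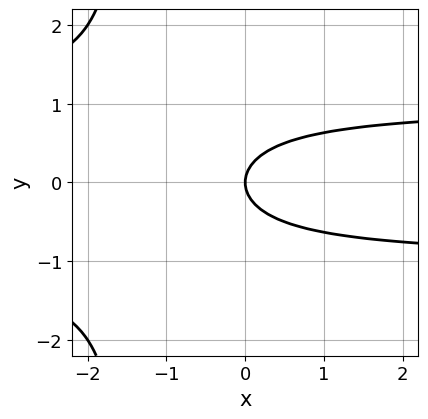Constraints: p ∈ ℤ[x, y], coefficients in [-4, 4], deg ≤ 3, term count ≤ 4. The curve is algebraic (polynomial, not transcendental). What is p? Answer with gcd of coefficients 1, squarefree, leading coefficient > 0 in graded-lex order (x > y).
deg p = 3.
Symmetries: it's symmetric under y → −y, forcing even powers of y.
From the visible intercepts: one x-axis crossing is at x = 0; it crosses the y-axis at the gridline y = 0.
Assembling these constraints gives the stated polynomial.

2*x*y^2 + 3*y^2 - 2*x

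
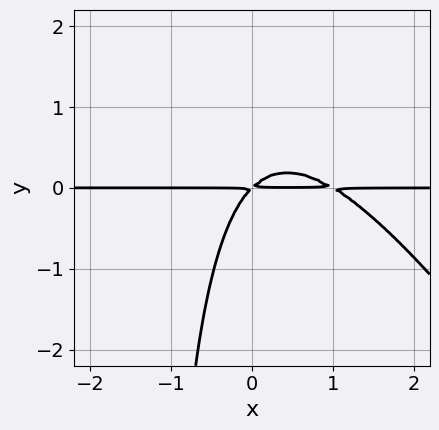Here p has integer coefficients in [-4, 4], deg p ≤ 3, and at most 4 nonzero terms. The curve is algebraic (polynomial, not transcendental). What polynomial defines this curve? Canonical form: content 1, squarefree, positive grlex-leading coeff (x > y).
Degree: a generic line meets the curve in up to 3 points, so deg p = 3.
Against the integer gridlines: the visible x-axis segment lies entirely on the curve.
Assembling these constraints gives the stated polynomial.

3*x^2*y + 2*x*y^2 - 3*x*y + 3*y^2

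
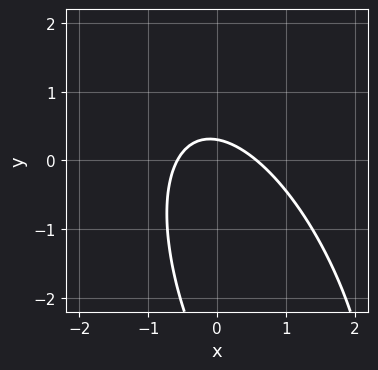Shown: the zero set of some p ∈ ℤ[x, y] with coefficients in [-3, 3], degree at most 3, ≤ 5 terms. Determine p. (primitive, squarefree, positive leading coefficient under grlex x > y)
(a) Degree: the shape is more complex than any degree-1 curve, so deg p = 2.
(b) Solving for integer coefficients yields p as stated.

3*x^2 + 2*x*y + y^2 + 3*y - 1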